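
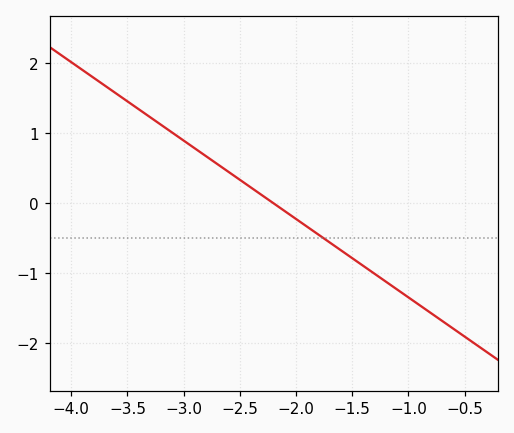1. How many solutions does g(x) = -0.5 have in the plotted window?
1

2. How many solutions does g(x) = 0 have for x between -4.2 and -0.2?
1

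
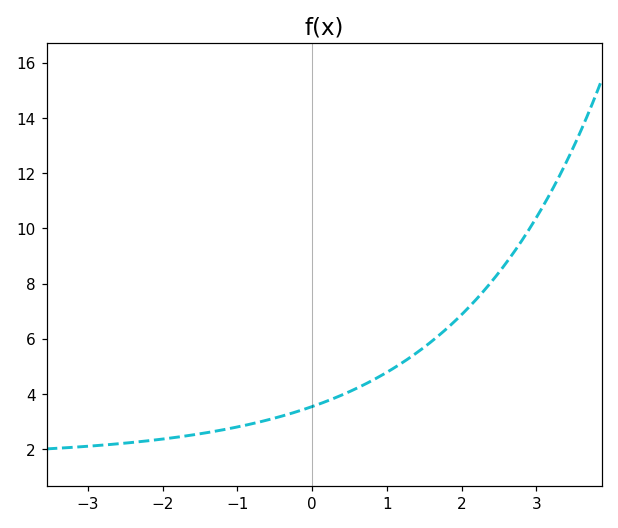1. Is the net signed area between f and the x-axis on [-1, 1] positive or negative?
positive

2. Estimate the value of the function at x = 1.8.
6.4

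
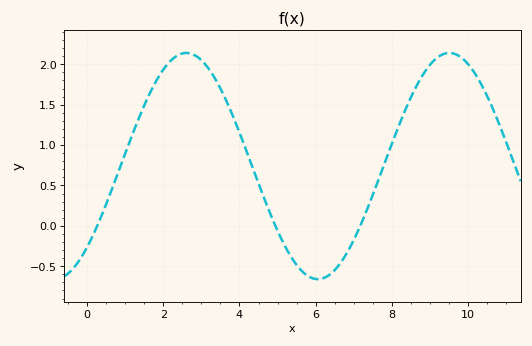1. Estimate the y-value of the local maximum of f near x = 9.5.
2.14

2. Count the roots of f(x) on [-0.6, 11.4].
3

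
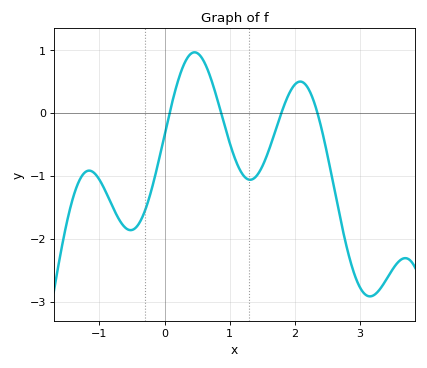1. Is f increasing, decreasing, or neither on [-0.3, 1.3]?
neither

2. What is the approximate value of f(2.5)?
-0.676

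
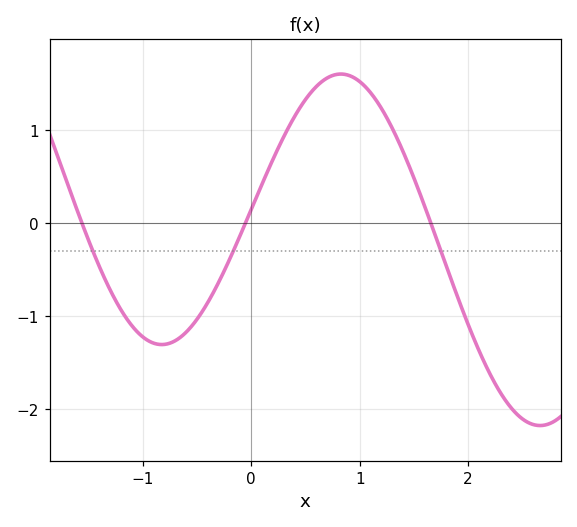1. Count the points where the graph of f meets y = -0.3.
3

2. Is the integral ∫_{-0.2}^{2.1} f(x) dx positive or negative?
positive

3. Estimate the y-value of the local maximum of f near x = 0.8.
1.61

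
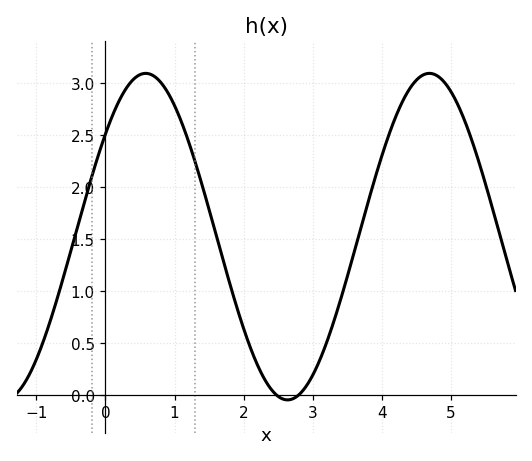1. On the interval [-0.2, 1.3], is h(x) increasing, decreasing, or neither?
neither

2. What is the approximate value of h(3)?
0.188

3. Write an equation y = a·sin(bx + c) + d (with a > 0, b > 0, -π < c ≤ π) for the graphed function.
y = 1.57sin(1.53x + 0.68) + 1.52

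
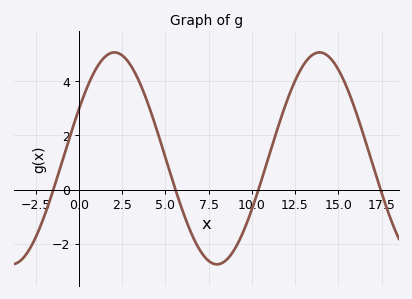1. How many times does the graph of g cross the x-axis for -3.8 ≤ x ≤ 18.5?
4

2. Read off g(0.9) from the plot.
4.34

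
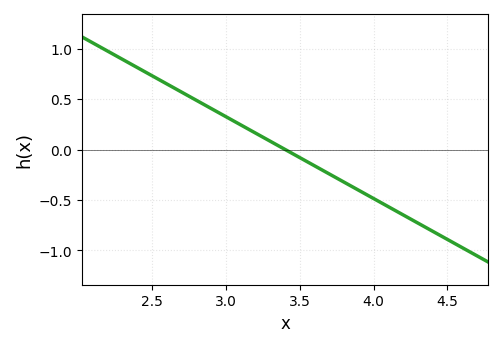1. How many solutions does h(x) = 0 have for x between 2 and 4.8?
1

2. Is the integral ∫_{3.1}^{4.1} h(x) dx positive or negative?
negative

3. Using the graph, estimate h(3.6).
-0.15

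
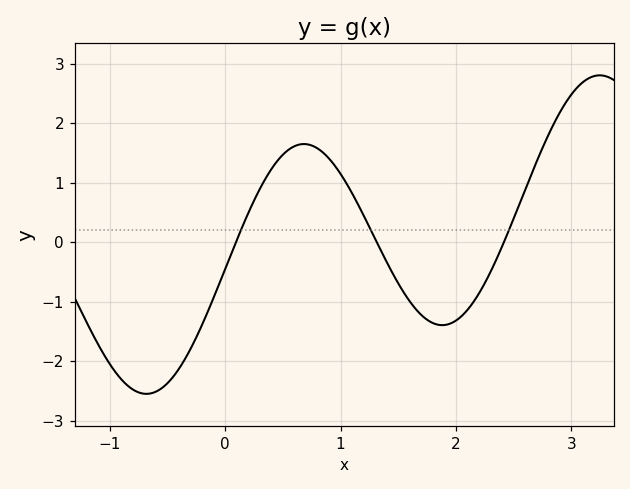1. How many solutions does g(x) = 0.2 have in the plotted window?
3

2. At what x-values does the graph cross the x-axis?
0.093, 1.31, 2.42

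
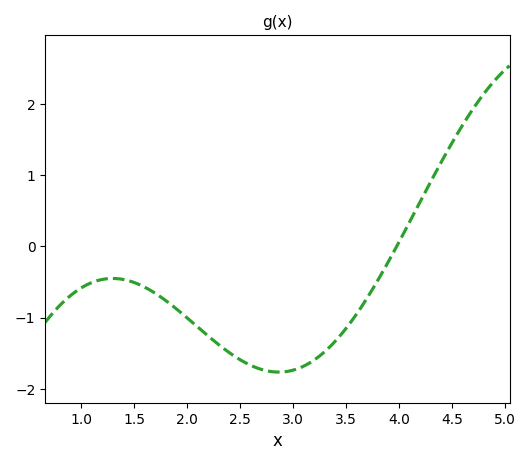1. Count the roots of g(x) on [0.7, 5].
1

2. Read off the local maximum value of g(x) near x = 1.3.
-0.45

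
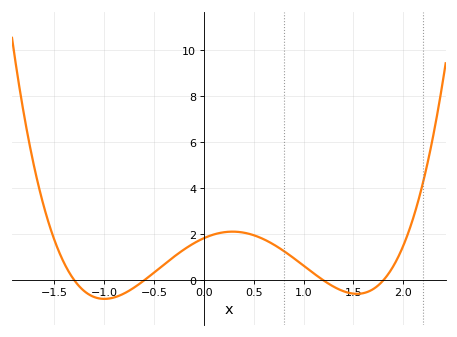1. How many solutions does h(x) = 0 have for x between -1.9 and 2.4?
4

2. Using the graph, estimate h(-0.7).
-0.311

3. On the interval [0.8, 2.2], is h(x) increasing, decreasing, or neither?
neither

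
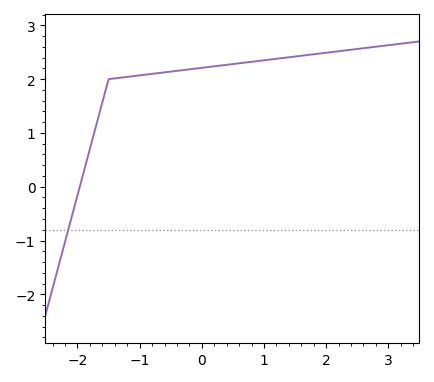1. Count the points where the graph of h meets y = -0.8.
1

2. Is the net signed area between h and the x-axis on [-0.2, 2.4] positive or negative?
positive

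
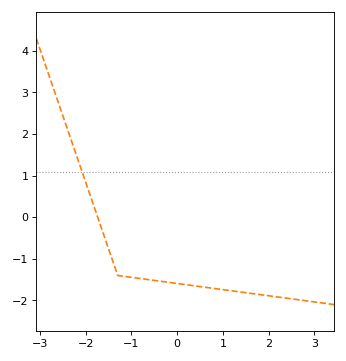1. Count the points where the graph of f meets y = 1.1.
1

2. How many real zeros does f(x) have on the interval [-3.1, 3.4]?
1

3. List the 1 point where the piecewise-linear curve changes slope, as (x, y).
(-1.3, -1.4)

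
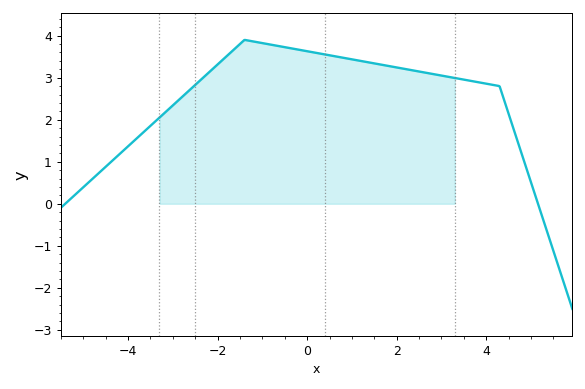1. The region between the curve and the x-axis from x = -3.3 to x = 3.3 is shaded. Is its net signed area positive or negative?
positive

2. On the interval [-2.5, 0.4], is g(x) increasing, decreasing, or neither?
neither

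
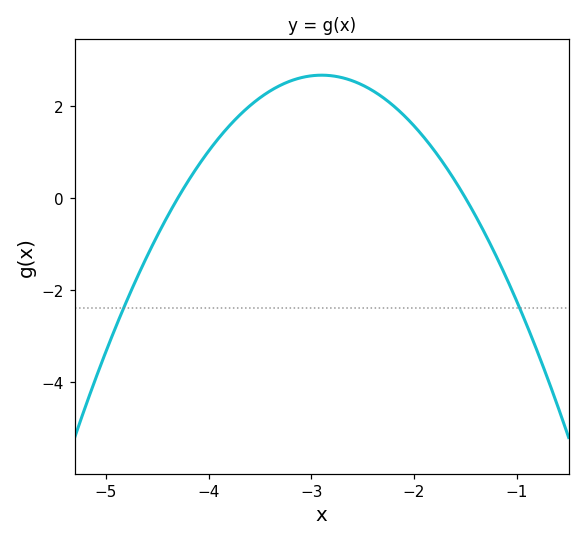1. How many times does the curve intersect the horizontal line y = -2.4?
2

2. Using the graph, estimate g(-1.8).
1.02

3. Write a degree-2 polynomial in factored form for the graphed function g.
y = -1.36(x + 4.3)(x + 1.5)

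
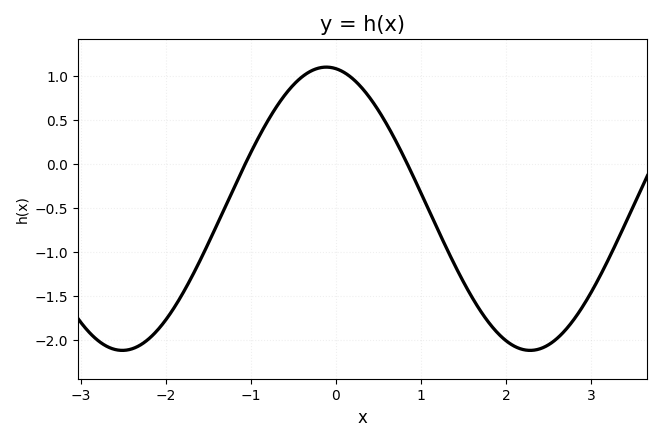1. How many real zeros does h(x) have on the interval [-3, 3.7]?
2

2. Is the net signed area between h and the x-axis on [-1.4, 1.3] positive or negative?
positive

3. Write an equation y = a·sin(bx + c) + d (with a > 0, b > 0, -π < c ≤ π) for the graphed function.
y = 1.61sin(1.3x + 1.7) - 0.51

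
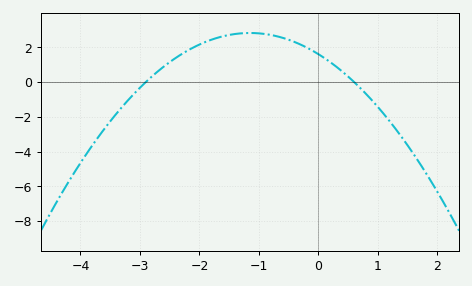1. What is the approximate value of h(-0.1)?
1.8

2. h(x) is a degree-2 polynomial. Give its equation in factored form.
y = -0.92(x + 2.9)(x - 0.6)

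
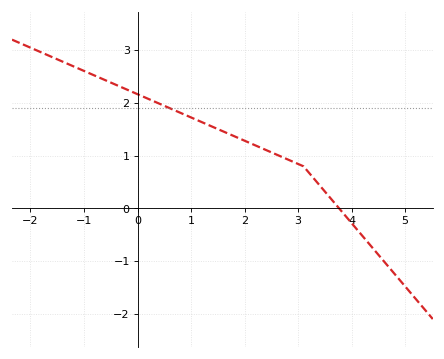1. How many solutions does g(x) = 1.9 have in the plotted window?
1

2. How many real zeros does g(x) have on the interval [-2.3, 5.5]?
1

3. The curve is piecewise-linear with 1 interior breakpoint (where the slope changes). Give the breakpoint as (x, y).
(3.1, 0.8)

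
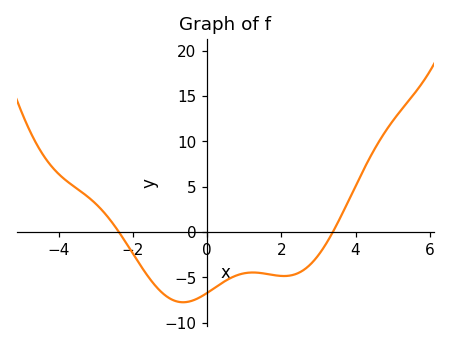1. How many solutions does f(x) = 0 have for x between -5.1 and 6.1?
2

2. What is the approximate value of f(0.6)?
-5.16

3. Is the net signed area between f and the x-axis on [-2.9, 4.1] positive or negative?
negative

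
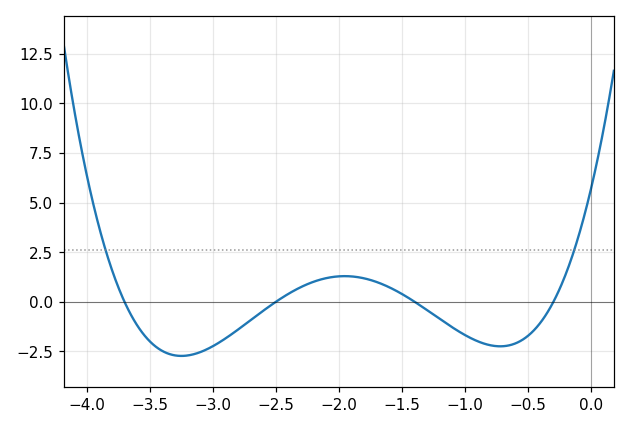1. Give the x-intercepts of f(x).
-3.7, -2.5, -1.4, -0.3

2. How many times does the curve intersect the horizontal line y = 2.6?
2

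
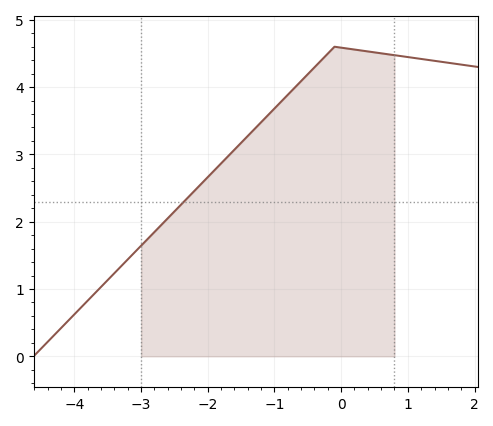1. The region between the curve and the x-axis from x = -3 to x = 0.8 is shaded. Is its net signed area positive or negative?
positive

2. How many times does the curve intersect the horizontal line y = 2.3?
1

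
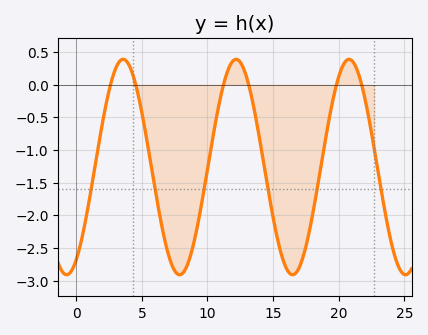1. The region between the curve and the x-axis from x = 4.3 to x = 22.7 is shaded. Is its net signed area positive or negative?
negative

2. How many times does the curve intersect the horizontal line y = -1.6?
6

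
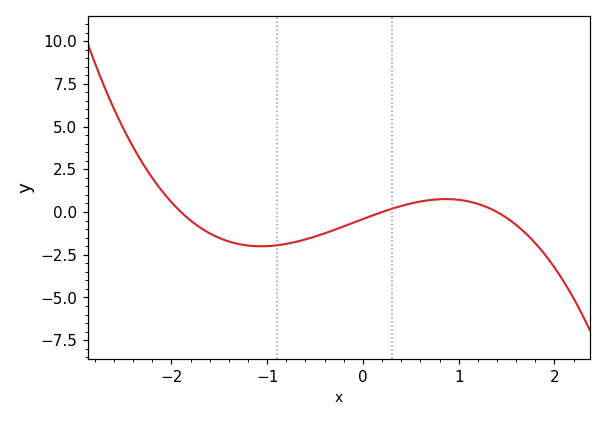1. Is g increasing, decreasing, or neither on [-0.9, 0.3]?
increasing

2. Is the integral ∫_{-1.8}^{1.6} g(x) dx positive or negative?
negative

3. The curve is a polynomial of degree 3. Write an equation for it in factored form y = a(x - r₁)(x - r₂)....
y = -0.77(x + 1.9)(x - 0.2)(x - 1.4)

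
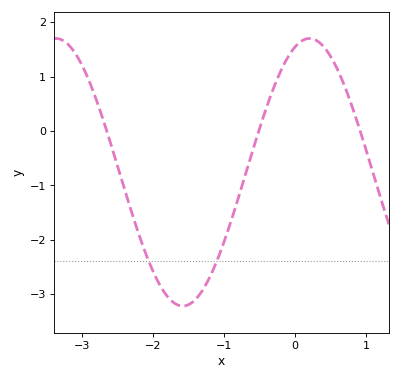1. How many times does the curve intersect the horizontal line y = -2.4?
2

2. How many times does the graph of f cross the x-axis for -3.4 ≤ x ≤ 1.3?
3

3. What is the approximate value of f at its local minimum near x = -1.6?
-3.22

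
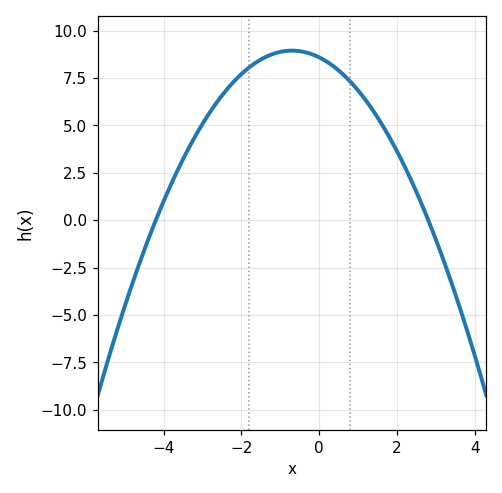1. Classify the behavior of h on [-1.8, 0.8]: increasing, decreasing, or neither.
neither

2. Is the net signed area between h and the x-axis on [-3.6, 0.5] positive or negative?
positive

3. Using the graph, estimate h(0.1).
8.48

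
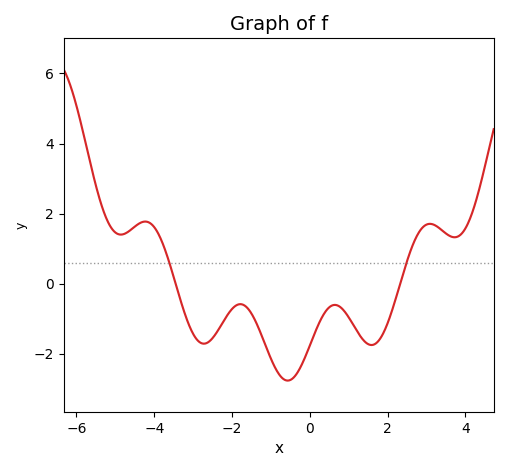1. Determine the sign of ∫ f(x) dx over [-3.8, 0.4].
negative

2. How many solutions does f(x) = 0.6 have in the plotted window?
2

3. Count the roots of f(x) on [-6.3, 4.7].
2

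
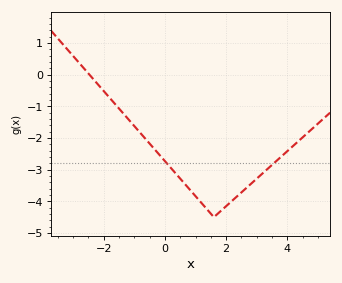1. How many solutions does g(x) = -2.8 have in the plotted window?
2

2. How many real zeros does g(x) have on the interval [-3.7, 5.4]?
1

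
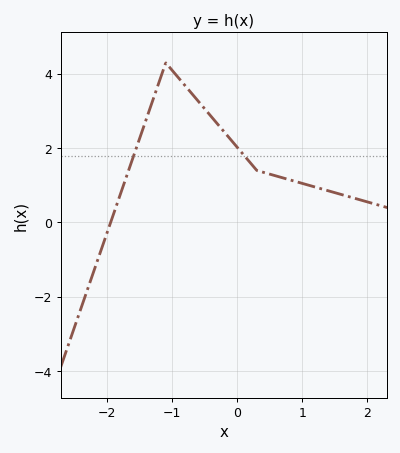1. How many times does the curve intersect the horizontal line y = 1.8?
2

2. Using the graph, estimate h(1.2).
1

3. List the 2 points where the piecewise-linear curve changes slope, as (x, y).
(-1.1, 4.3); (0.3, 1.4)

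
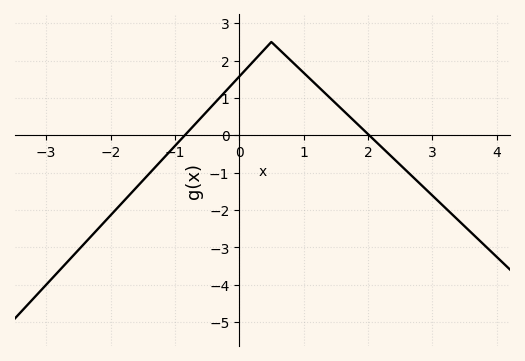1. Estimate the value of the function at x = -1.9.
-2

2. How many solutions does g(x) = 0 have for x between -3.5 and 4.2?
2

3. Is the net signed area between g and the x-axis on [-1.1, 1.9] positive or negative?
positive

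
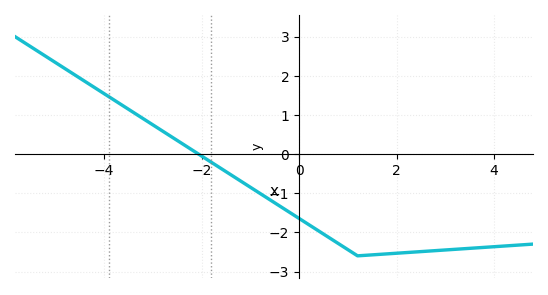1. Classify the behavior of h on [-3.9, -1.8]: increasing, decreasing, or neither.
decreasing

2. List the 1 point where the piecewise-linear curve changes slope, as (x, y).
(1.2, -2.6)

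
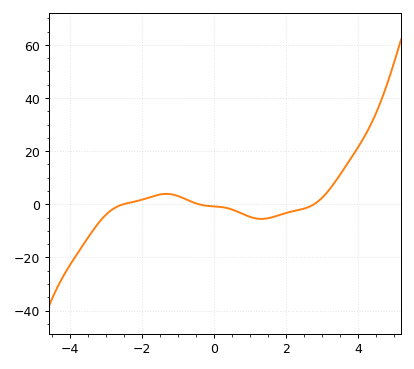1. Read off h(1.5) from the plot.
-6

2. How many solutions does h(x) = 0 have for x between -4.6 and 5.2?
3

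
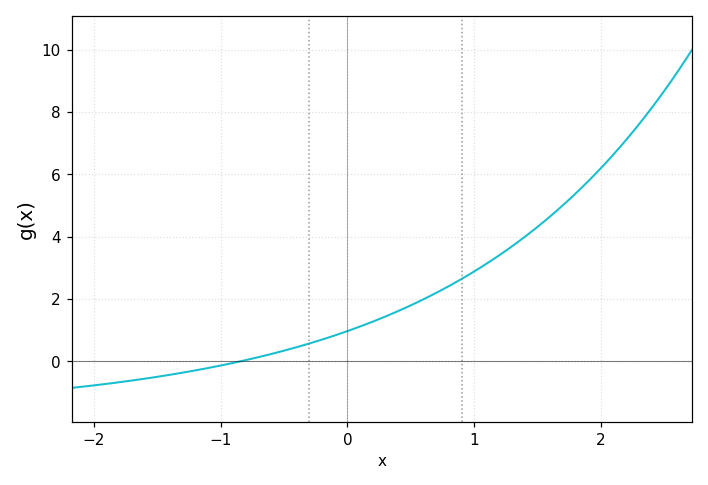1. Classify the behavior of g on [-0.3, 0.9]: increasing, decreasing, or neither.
increasing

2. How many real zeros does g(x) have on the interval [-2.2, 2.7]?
1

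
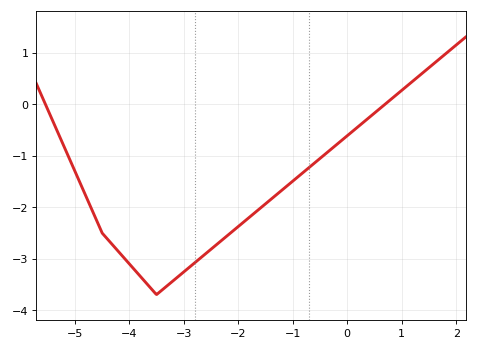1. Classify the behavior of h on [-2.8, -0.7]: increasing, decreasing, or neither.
increasing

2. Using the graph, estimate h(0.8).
0.1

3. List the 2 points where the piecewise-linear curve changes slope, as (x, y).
(-4.5, -2.5); (-3.5, -3.7)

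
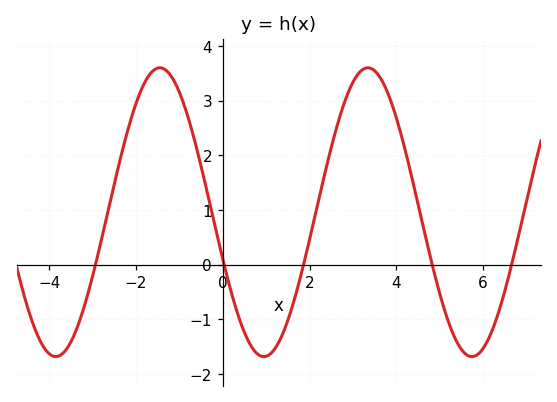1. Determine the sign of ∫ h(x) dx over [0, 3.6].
positive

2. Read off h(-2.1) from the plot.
2.7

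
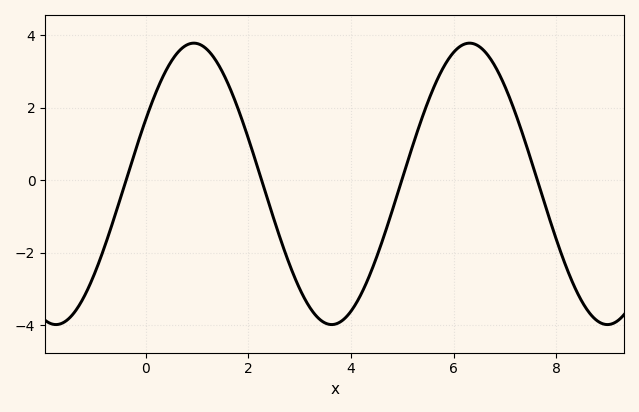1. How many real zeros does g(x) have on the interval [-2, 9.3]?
4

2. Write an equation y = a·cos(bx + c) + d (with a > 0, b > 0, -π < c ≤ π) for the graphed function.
y = 3.88cos(1.17x - 1.1) - 0.1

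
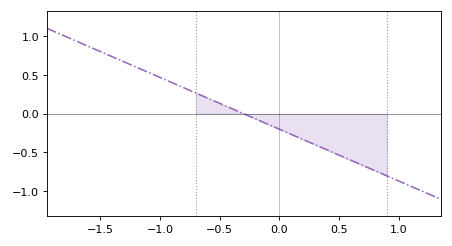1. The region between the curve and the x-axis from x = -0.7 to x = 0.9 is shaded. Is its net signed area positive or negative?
negative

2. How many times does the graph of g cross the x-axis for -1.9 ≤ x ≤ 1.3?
1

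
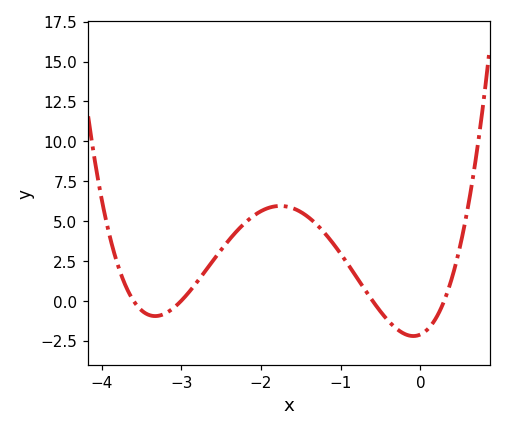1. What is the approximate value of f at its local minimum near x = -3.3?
-0.962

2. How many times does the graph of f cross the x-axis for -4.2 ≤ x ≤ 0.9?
4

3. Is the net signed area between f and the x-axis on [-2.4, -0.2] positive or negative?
positive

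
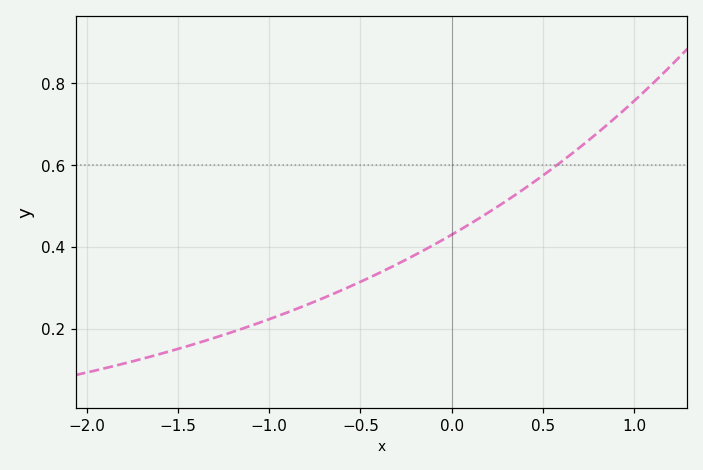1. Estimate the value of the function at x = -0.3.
0.36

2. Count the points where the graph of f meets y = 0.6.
1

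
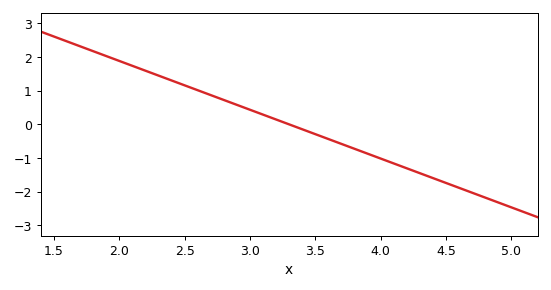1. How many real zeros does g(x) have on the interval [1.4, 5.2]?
1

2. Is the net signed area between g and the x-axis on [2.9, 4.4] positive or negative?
negative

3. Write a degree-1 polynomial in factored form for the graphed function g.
y = -1.45(x - 3.3)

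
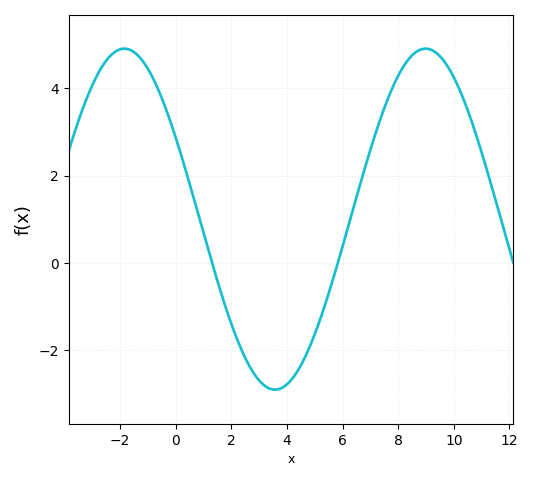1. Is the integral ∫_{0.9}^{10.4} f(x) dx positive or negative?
positive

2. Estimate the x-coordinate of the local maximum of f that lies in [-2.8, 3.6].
-1.85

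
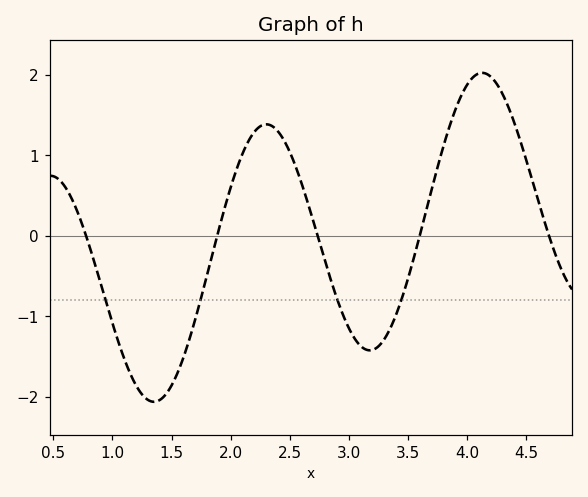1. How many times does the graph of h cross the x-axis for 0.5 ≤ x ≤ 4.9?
5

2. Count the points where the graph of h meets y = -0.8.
4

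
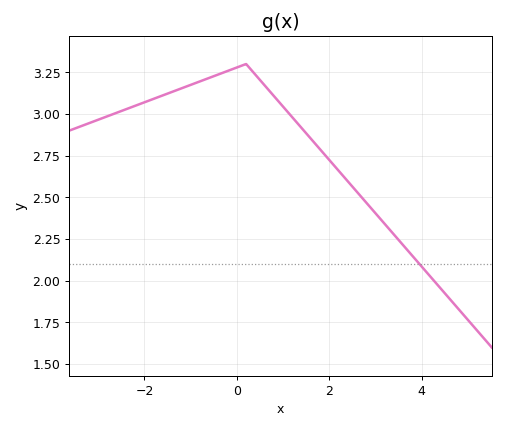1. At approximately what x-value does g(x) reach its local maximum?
0.2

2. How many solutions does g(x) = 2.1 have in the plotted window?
1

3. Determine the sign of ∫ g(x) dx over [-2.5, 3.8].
positive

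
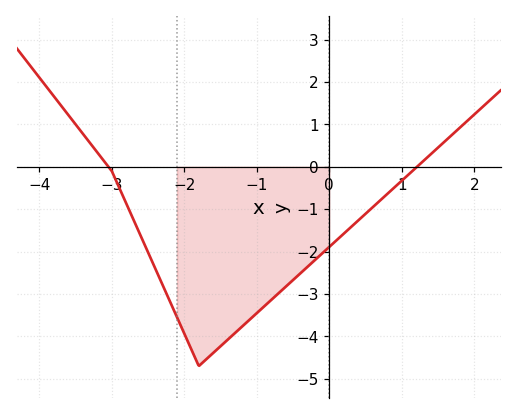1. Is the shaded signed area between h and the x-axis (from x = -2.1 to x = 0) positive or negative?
negative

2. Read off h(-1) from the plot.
-3.5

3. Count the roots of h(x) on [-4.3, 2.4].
2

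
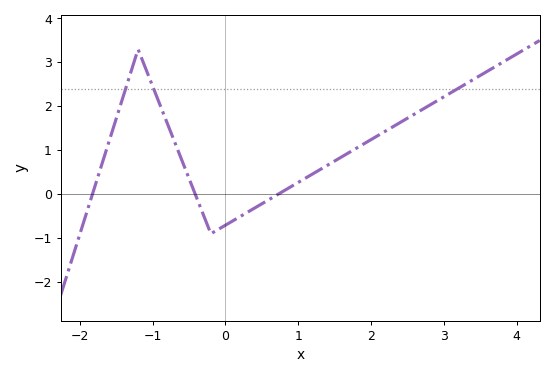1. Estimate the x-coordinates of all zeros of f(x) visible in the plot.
-1.8, -0.4, 0.7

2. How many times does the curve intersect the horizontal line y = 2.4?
3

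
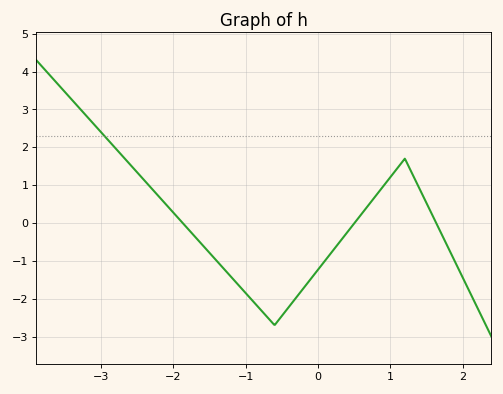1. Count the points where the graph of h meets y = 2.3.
1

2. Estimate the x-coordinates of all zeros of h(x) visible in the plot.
-1.87, 0.505, 1.63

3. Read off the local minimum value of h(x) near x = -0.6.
-2.7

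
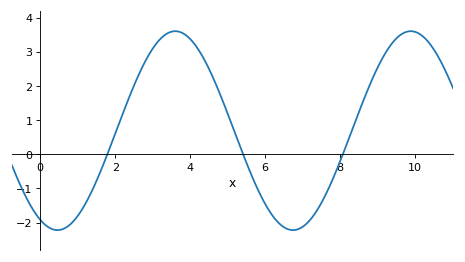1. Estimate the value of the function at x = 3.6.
3.6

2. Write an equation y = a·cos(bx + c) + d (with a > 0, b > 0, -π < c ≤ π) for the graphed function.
y = 2.91cos(1x + 2.68) + 0.69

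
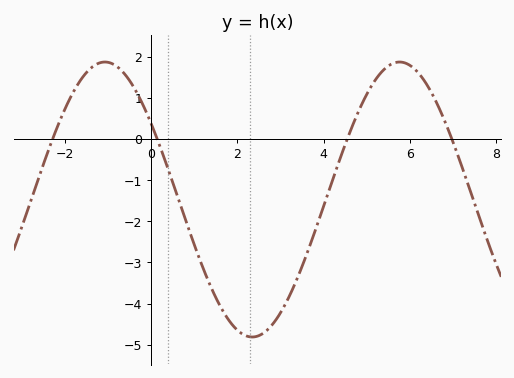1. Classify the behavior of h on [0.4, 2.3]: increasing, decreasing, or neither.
decreasing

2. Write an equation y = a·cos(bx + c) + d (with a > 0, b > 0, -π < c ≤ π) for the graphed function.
y = 3.34cos(0.92x + 0.98) - 1.47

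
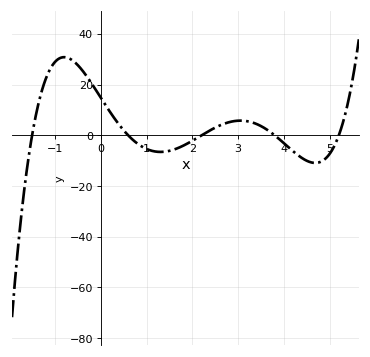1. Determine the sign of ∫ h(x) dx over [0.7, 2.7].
negative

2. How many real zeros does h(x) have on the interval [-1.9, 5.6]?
5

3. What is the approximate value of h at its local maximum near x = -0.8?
30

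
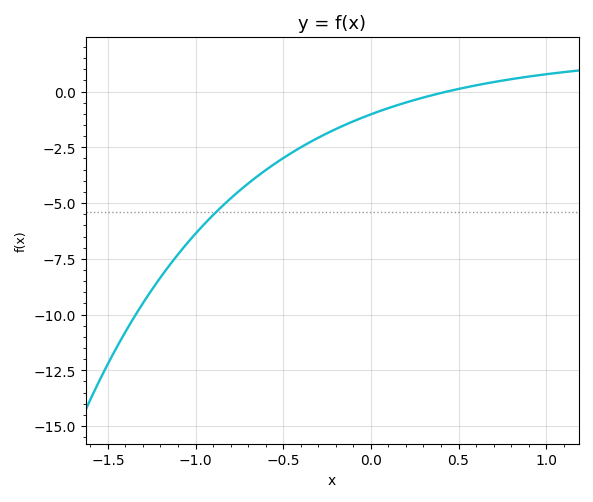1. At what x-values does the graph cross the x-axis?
0.45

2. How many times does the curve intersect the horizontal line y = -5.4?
1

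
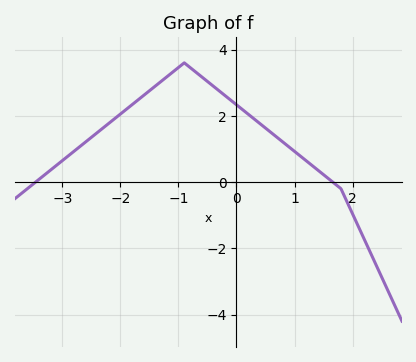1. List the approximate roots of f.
-3.5, 1.7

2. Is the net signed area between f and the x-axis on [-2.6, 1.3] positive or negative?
positive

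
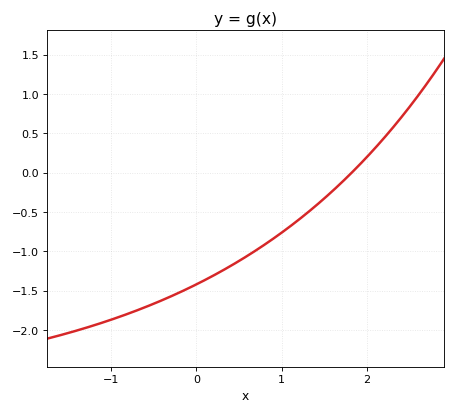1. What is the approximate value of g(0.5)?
-1.1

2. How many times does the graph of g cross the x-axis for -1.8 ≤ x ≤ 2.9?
1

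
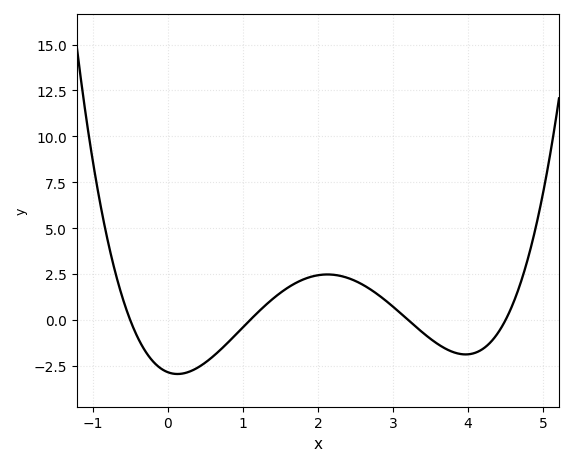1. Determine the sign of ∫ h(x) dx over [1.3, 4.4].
positive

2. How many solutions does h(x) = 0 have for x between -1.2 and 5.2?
4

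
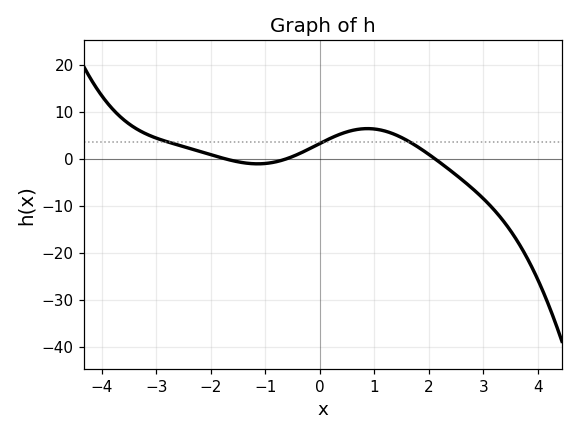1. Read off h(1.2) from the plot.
6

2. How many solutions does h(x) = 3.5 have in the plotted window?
3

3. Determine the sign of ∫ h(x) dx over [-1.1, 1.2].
positive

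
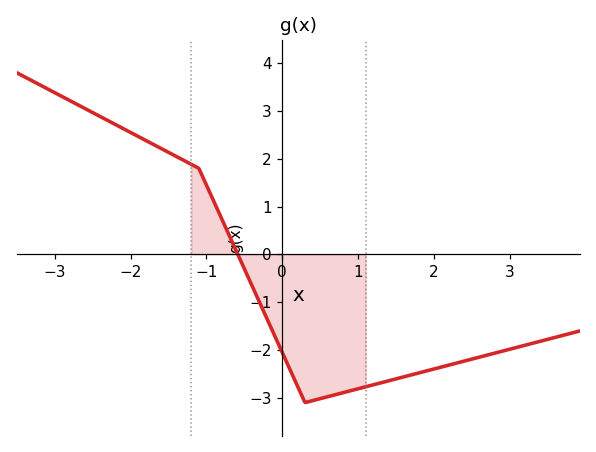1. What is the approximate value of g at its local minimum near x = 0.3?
-3.1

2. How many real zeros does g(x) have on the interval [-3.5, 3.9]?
1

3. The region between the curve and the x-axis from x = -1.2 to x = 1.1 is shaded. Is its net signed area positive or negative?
negative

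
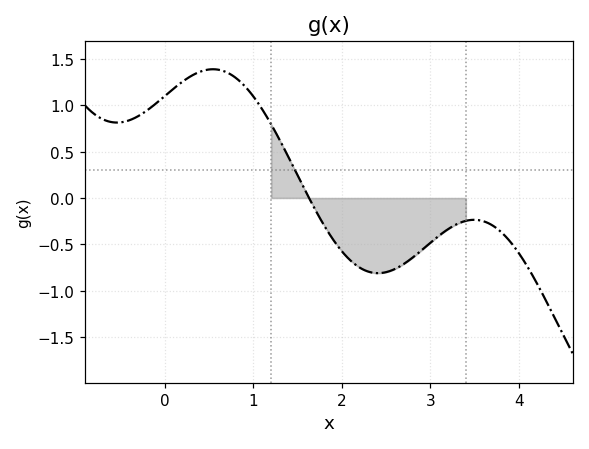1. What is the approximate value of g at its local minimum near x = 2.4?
-0.8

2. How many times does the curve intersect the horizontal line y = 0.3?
1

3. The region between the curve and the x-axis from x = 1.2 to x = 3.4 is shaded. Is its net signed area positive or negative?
negative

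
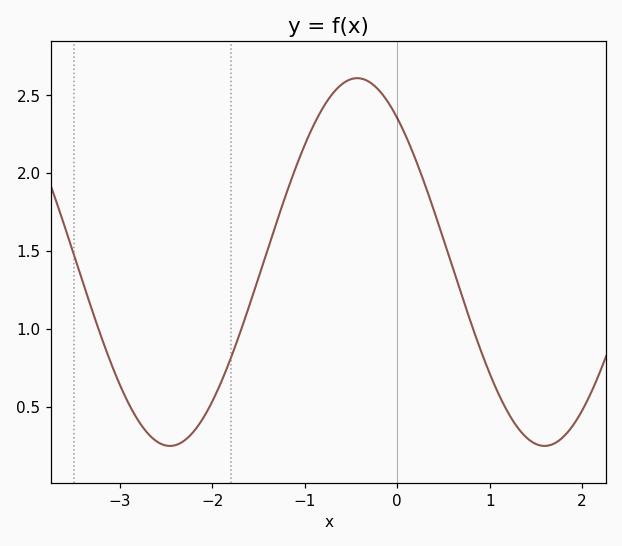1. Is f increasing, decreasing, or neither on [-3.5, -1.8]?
neither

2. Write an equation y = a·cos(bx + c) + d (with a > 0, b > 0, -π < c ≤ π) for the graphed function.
y = 1.18cos(1.55x + 0.672) + 1.43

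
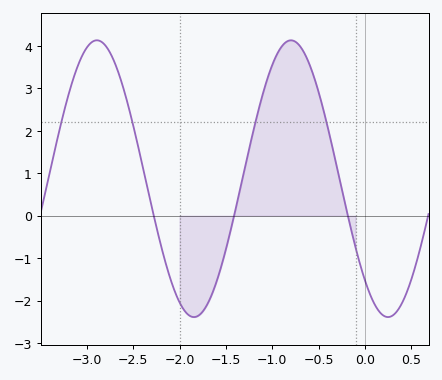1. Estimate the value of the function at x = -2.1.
-1.5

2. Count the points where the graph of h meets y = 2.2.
4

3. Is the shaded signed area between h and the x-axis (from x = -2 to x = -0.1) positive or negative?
positive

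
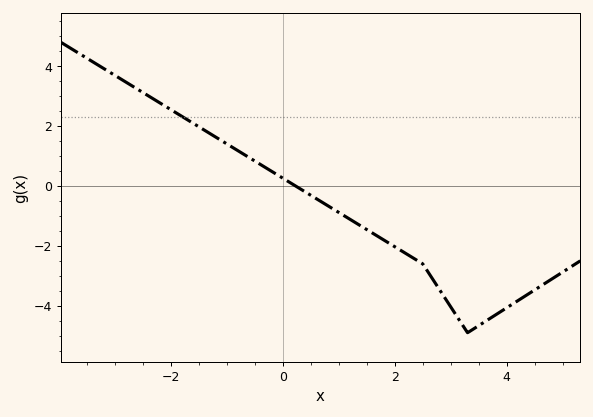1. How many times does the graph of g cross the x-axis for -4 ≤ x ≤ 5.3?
1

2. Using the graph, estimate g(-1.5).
2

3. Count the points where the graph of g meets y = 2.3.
1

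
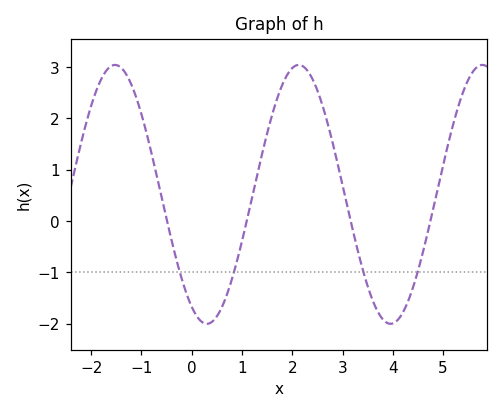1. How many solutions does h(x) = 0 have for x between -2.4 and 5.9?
4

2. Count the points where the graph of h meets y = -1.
4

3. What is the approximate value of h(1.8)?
2.65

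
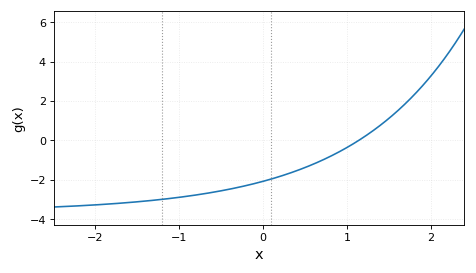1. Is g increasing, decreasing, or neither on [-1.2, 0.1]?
increasing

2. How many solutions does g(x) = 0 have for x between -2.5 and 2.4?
1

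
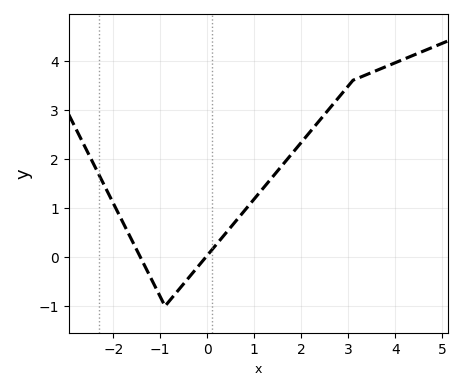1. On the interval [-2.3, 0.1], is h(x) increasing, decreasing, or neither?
neither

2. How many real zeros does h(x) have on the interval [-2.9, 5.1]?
2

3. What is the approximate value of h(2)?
2.3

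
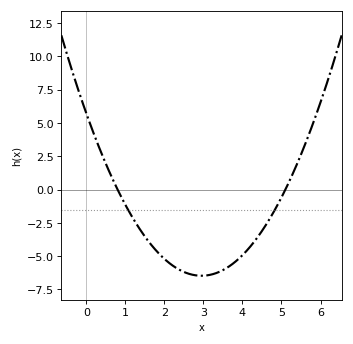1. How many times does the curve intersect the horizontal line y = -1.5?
2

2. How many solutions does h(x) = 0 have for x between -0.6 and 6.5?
2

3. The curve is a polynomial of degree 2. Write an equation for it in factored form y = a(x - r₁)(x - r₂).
y = 1.4(x - 0.8)(x - 5.1)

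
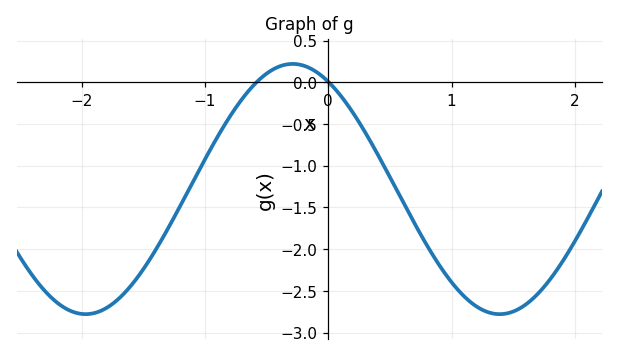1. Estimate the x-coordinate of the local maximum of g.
-0.29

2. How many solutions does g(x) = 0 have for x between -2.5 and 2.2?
2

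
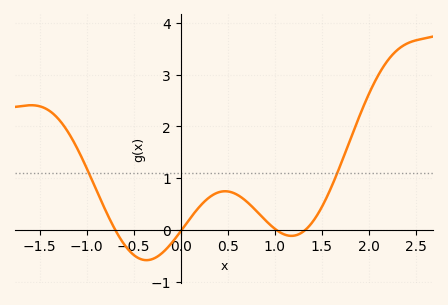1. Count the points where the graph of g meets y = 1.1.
2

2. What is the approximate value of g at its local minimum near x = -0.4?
-0.6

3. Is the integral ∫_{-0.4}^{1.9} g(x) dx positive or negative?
positive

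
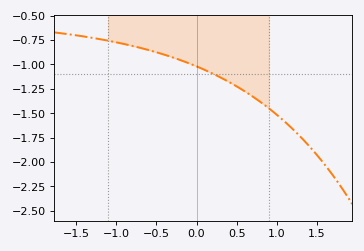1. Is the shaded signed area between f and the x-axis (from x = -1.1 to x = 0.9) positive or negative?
negative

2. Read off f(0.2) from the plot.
-1.09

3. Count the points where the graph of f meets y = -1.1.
1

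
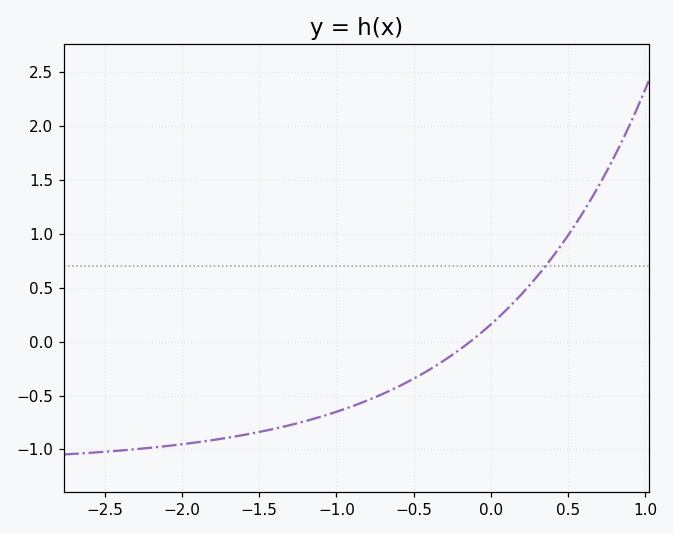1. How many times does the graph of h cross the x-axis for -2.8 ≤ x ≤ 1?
1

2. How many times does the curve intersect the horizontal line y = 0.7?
1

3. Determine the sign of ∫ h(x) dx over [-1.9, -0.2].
negative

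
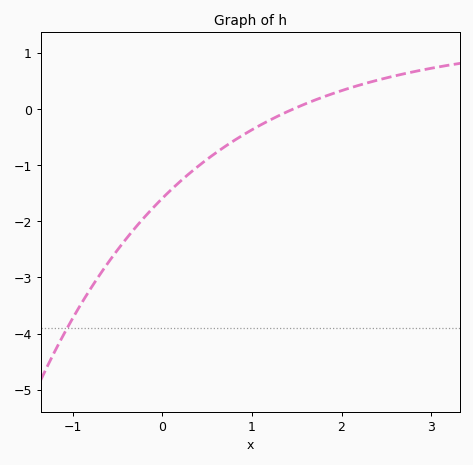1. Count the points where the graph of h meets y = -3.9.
1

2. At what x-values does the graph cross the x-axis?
1.5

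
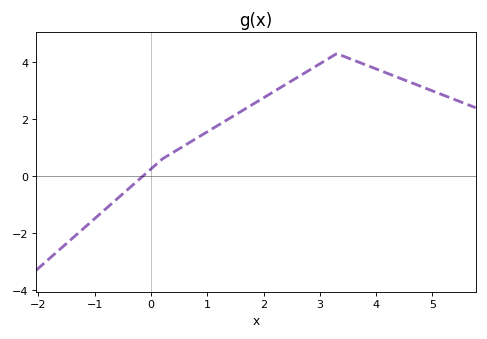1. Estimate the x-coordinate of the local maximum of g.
3.3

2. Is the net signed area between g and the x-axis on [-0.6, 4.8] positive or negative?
positive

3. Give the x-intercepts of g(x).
-0.144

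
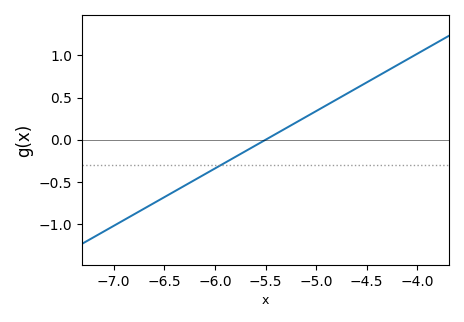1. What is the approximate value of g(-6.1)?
-0.4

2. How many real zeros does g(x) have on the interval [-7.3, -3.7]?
1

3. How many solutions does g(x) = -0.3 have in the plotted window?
1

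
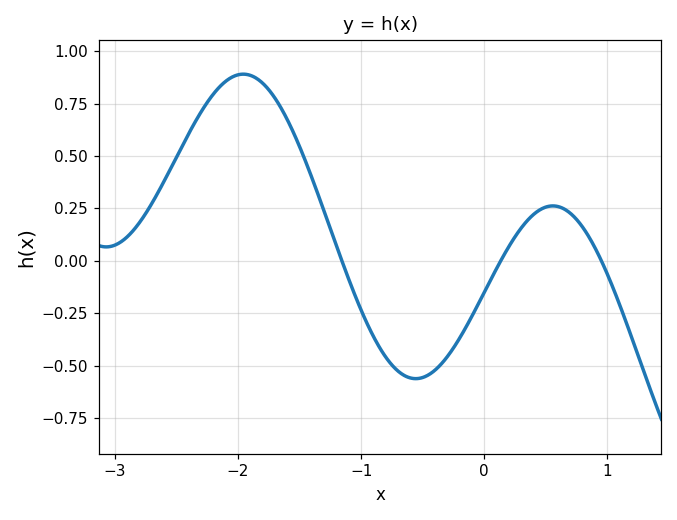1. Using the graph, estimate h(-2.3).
0.71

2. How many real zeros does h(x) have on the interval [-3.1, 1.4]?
3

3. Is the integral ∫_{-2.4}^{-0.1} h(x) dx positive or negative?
positive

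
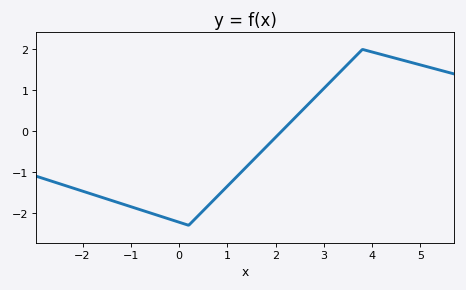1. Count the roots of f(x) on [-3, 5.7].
1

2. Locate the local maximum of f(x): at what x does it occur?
3.8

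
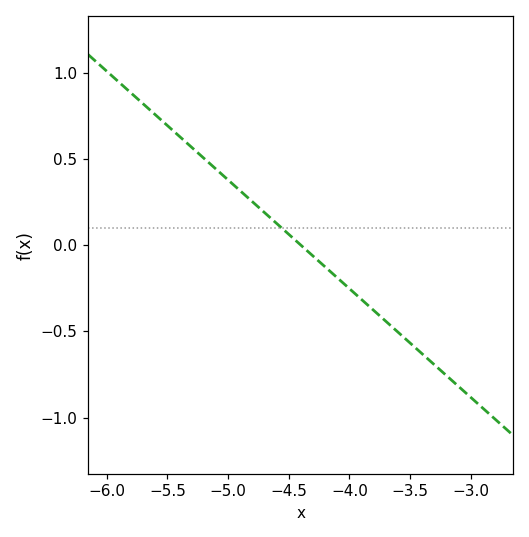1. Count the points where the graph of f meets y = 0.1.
1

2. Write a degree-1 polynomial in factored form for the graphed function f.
y = -0.63(x + 4.4)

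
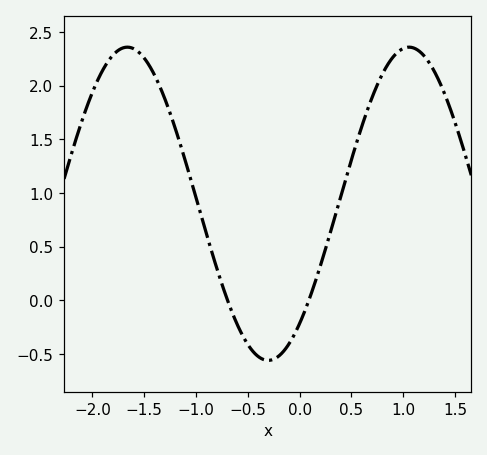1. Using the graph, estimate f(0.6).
1.62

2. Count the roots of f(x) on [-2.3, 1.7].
2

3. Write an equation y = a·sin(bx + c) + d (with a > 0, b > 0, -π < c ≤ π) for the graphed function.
y = 1.46sin(2.31x - 0.87) + 0.9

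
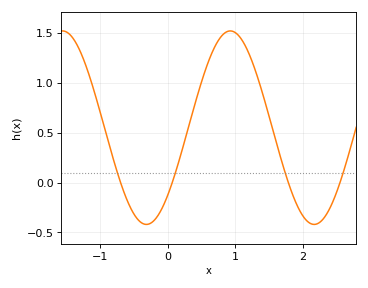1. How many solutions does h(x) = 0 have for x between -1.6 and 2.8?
4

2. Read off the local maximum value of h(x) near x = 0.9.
1.5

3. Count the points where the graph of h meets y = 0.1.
4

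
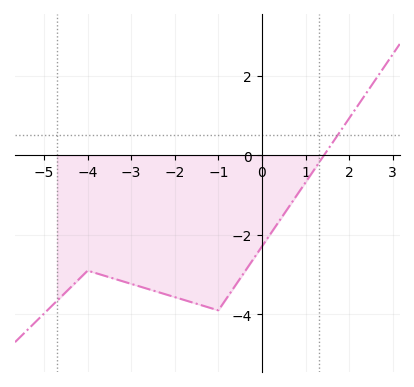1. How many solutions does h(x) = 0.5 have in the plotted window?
1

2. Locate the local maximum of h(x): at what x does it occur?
-4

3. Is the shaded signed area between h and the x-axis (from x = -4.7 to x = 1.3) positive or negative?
negative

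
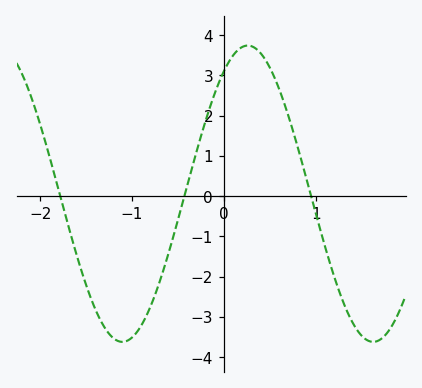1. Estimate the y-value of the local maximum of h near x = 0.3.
3.7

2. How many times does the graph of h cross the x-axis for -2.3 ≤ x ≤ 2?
3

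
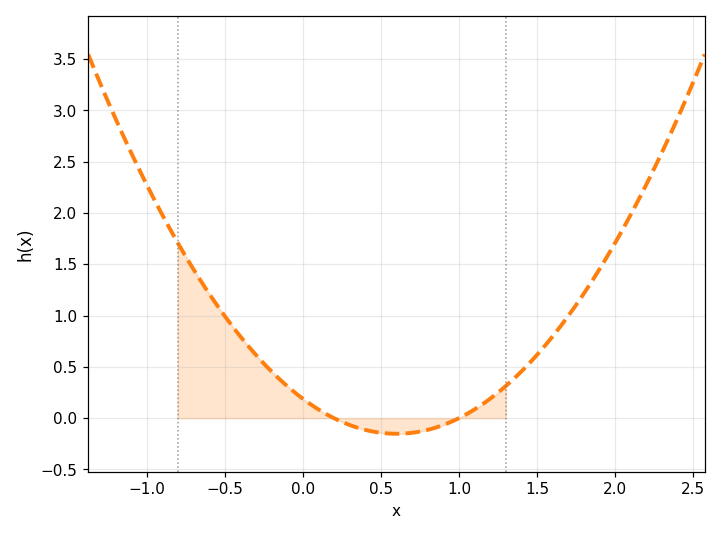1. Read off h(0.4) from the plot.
-0.114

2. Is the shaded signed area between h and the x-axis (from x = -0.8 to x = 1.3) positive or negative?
positive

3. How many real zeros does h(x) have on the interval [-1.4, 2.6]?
2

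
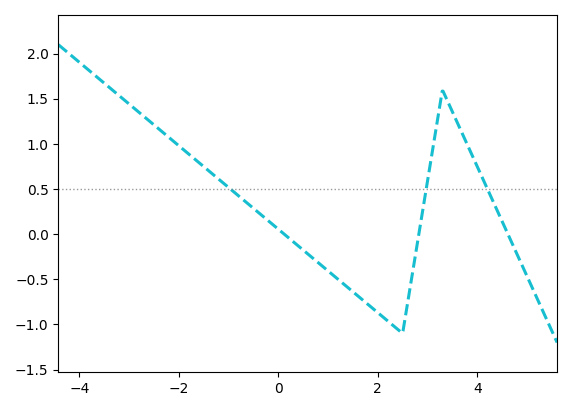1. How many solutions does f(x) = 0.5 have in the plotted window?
3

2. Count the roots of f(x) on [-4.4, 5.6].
3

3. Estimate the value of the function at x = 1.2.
-0.499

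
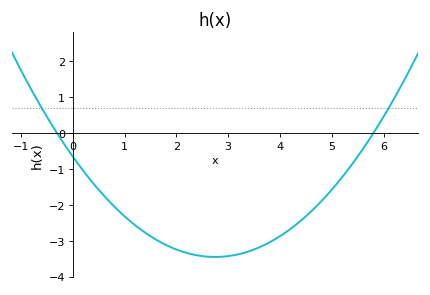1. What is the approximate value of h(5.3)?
-1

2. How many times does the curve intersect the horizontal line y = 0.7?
2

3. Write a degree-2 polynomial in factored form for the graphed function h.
y = 0.37(x + 0.3)(x - 5.8)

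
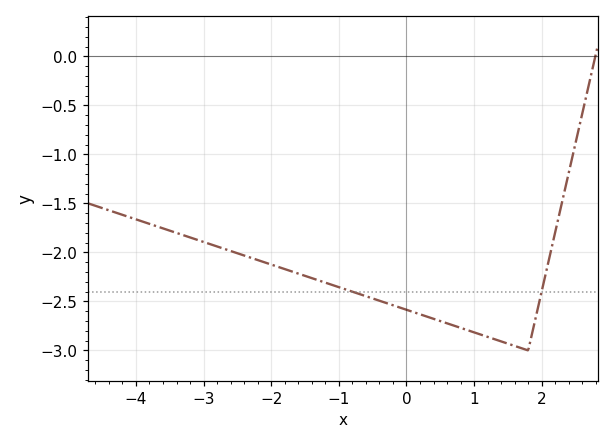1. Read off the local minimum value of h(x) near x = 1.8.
-3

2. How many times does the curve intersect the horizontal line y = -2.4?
2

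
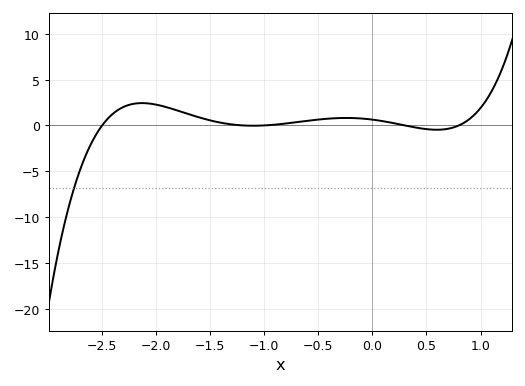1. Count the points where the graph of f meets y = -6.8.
1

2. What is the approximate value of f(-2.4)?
1.28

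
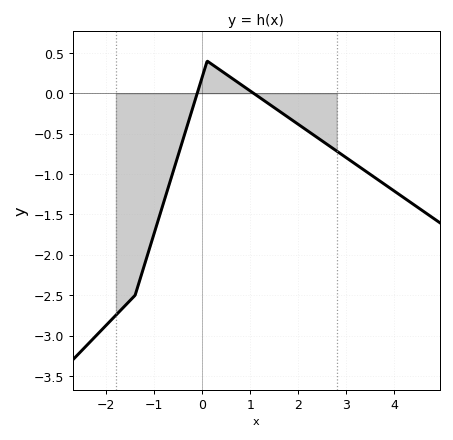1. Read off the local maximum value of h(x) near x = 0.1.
0.399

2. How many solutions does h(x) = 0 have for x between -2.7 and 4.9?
2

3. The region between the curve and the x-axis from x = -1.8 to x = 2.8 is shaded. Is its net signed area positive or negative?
negative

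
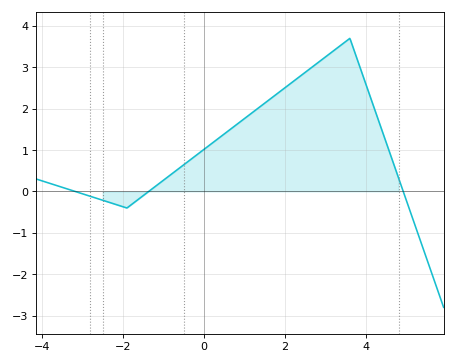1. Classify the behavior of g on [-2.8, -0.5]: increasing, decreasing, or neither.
neither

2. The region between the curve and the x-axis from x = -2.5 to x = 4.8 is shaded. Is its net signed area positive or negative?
positive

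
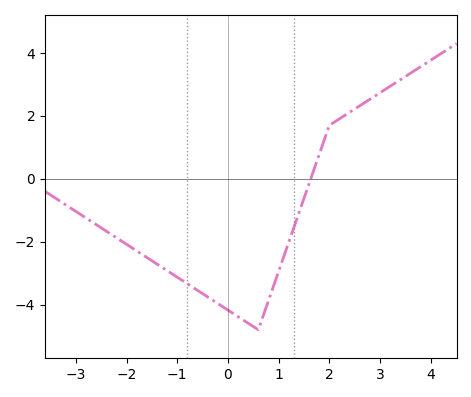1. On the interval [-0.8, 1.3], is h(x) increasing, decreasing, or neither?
neither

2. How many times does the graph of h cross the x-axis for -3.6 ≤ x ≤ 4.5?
1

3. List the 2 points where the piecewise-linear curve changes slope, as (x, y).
(0.6, -4.8); (2, 1.7)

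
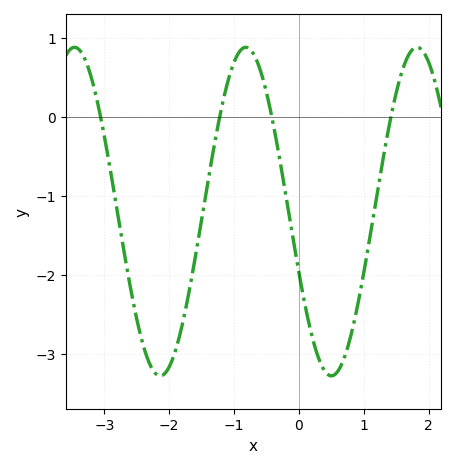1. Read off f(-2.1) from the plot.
-3.3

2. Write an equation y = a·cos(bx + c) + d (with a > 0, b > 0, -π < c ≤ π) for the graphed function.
y = 2.08cos(2.4x + 2) - 1.2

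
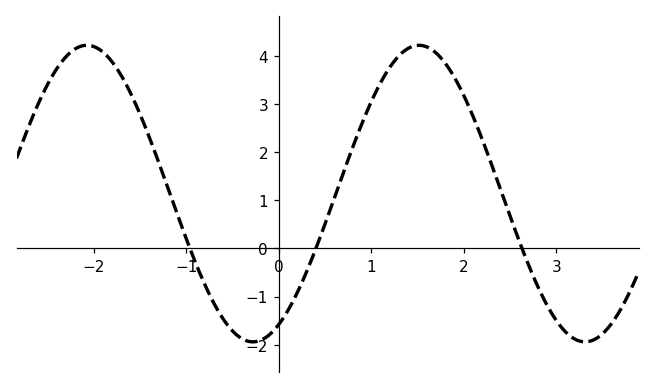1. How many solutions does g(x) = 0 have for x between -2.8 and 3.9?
3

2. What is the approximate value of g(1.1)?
3.44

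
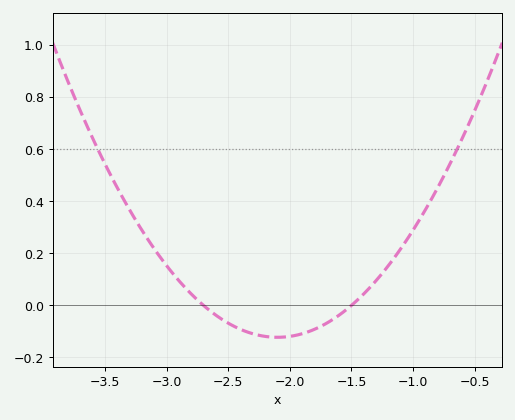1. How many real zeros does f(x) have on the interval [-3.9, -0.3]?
2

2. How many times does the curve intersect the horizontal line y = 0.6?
2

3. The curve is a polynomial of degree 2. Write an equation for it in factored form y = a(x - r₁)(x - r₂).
y = 0.34(x + 2.7)(x + 1.5)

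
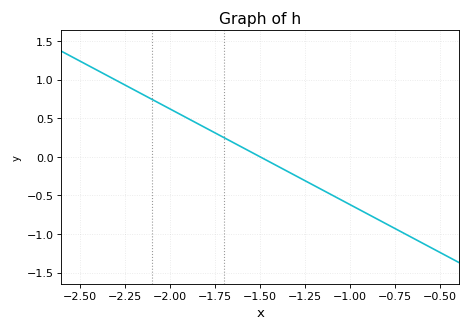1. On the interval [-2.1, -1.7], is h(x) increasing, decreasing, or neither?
decreasing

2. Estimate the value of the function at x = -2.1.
0.75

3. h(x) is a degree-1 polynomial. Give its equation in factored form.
y = -1.24(x + 1.5)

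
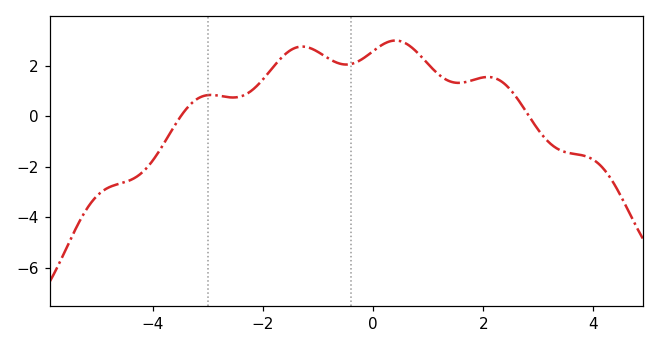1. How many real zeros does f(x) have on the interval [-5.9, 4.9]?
2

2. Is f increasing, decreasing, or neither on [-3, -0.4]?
neither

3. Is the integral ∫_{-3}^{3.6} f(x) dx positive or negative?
positive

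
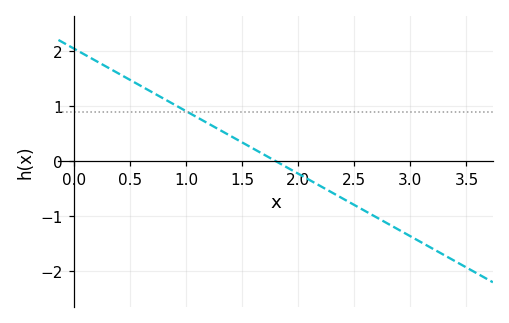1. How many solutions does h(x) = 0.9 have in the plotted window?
1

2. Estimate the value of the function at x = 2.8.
-1.1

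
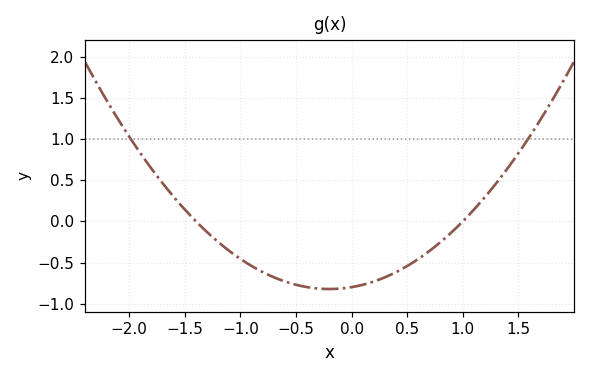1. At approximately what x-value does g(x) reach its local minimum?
-0.2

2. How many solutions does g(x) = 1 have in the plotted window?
2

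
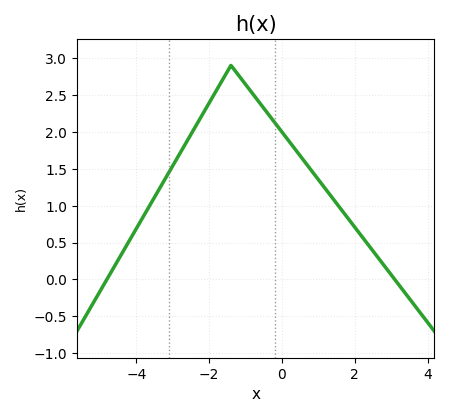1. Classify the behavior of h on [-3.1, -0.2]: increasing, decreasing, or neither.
neither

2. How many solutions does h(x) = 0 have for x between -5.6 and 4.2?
2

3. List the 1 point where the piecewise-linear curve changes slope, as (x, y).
(-1.4, 2.9)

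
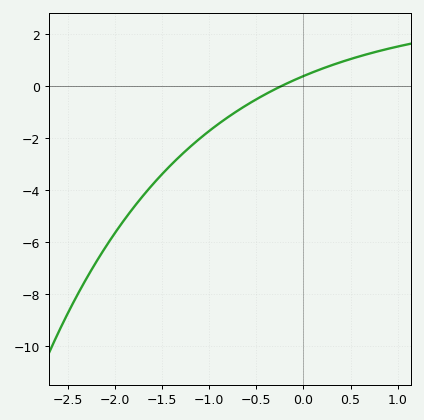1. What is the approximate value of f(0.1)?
0.6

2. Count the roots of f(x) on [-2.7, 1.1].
1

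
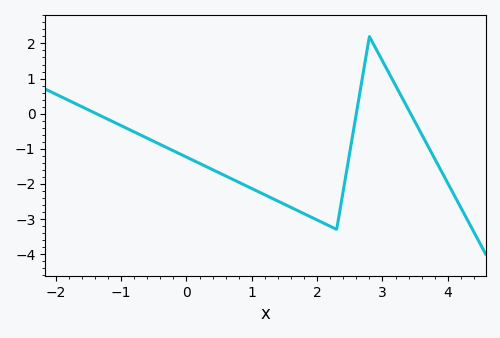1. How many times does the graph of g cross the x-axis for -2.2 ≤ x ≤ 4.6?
3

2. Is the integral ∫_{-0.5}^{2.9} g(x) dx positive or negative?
negative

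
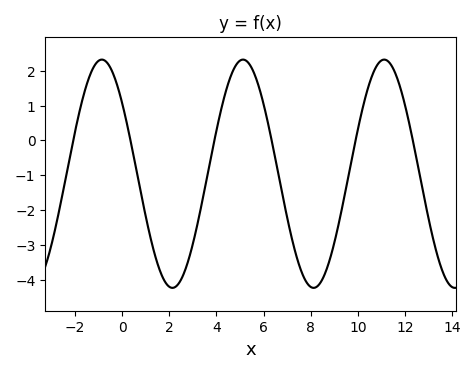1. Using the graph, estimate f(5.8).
1.5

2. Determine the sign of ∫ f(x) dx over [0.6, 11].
negative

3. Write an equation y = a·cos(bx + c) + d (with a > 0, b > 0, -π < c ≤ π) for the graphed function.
y = 3.28cos(1.1x + 0.9) - 0.96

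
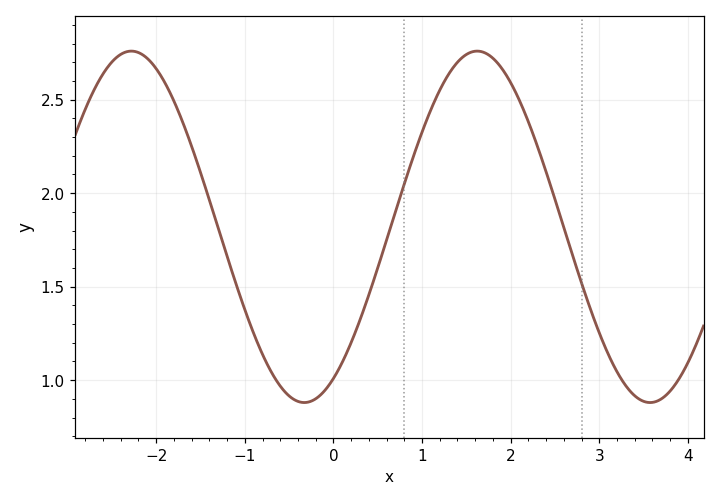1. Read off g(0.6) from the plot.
1.75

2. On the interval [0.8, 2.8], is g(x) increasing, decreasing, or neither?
neither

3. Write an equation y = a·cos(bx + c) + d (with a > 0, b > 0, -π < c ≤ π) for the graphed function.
y = 0.94cos(1.61x - 2.61) + 1.82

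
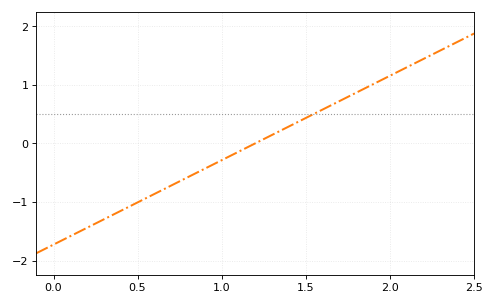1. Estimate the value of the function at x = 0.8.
-0.576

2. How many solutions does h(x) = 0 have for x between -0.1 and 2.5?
1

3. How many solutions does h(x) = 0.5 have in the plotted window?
1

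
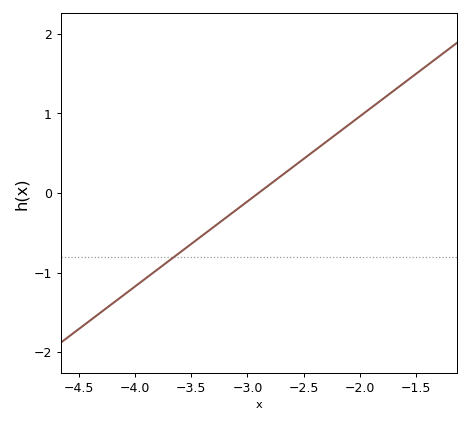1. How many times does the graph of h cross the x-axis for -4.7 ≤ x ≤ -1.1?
1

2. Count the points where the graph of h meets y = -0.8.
1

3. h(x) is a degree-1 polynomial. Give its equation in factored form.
y = 1.07(x + 2.9)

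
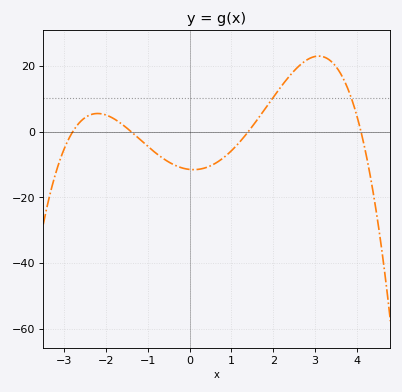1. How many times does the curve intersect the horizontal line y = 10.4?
2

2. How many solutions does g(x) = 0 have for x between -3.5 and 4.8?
4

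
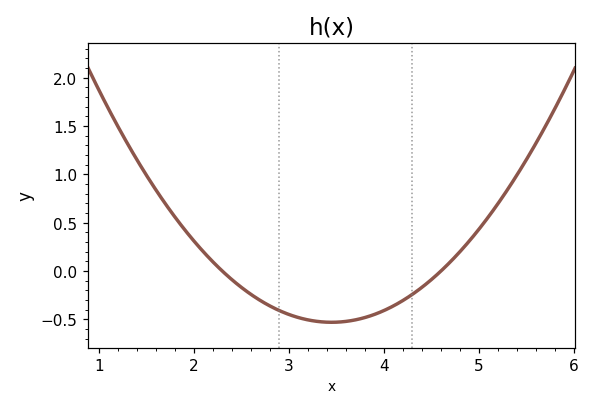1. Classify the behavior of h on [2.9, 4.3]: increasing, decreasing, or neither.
neither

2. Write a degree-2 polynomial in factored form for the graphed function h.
y = 0.4(x - 2.3)(x - 4.6)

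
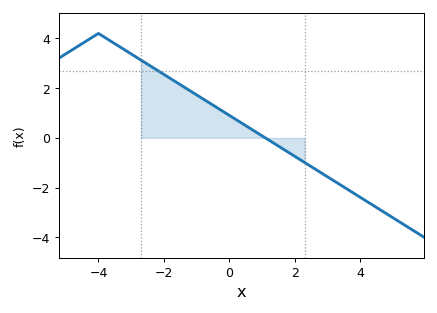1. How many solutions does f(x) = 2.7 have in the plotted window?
1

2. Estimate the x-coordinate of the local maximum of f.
-4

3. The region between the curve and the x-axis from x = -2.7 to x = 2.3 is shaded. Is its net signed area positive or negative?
positive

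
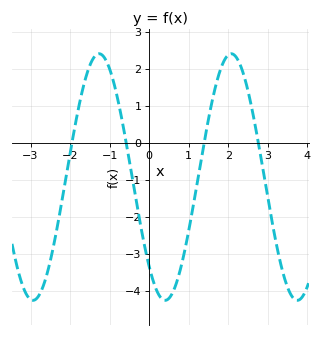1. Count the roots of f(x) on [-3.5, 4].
4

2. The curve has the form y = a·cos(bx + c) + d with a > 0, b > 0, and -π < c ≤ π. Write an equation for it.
y = 3.33cos(1.9x + 2.4) - 0.93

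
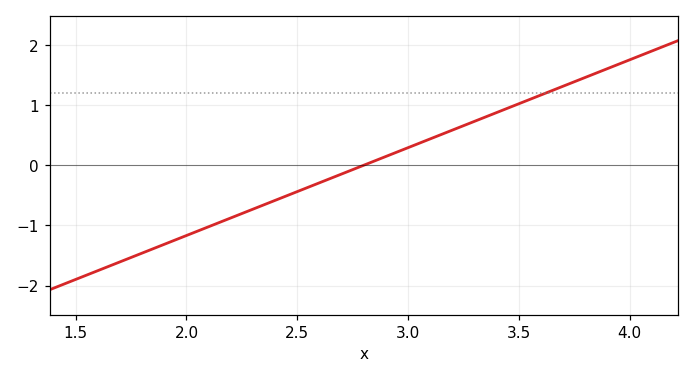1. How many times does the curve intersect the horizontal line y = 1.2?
1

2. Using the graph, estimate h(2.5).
-0.438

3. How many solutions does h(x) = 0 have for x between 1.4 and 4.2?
1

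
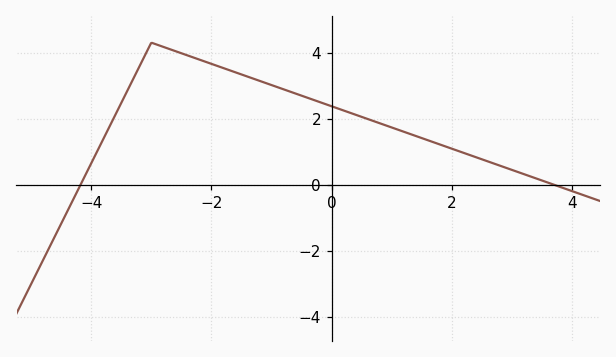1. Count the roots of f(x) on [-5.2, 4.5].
2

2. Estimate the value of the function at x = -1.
3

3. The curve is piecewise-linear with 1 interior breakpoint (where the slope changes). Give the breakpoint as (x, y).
(-3, 4.3)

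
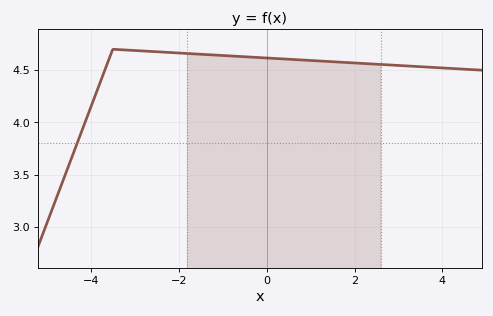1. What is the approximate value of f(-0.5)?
4.65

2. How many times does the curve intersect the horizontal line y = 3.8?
1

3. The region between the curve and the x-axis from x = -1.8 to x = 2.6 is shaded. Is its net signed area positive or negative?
positive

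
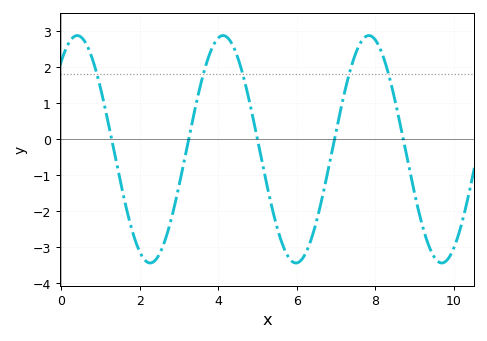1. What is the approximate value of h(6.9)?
-0.3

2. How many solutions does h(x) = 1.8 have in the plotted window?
5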